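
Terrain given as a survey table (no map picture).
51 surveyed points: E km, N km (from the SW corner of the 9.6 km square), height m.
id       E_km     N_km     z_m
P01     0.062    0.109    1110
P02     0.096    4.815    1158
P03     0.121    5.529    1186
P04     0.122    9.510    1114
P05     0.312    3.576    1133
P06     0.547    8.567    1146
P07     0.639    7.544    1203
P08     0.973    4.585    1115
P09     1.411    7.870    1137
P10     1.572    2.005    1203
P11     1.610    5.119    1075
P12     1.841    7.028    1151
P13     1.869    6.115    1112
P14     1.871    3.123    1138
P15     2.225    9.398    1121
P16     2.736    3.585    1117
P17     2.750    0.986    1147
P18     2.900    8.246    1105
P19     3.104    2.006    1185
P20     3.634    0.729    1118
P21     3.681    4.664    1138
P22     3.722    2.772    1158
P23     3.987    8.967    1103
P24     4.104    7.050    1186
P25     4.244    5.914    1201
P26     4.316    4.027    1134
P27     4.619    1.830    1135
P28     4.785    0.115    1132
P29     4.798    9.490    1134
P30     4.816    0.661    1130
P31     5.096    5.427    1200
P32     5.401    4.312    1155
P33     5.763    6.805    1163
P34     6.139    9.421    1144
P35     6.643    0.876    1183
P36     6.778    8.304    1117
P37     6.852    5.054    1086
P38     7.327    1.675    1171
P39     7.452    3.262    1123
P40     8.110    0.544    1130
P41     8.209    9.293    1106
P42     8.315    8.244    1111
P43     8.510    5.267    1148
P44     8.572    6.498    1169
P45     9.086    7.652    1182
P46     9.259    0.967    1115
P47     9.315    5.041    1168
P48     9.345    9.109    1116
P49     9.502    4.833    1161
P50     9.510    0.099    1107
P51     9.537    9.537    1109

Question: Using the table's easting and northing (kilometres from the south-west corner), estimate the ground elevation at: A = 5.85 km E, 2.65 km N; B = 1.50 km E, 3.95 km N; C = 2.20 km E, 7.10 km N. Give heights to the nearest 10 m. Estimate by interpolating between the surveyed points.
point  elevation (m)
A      1140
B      1090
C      1140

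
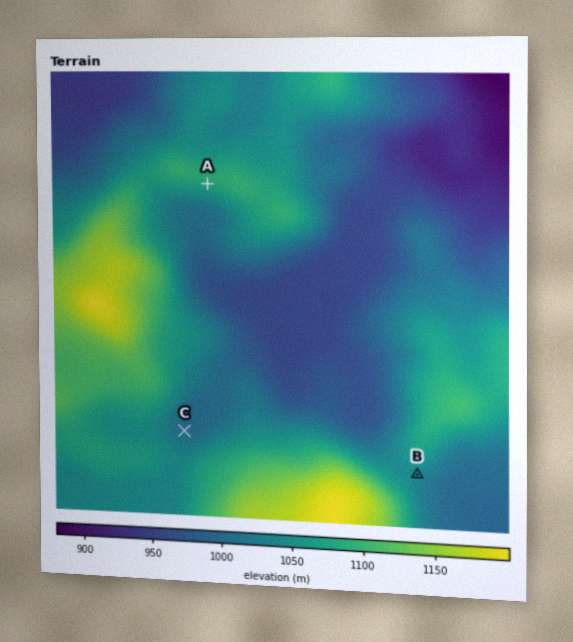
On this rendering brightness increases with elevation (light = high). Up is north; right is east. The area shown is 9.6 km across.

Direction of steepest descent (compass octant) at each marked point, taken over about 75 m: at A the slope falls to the S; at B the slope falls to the SE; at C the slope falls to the NE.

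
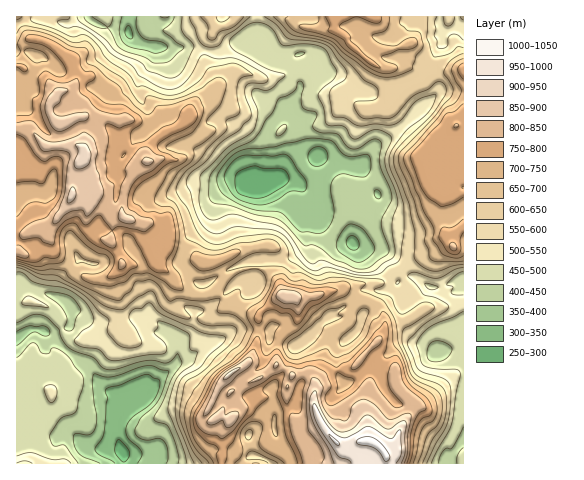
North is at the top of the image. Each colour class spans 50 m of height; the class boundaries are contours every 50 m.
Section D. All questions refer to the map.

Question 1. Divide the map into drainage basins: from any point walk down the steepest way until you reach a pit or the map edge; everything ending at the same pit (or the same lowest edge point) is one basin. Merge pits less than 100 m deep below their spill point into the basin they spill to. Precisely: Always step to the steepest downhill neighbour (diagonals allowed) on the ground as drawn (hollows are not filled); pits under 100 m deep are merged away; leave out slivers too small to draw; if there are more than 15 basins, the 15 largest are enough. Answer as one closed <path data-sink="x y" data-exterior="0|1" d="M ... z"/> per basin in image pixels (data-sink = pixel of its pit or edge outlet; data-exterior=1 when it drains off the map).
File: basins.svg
<path data-sink="260 187" data-exterior="0" d="M335 16l-125 0 6 12-9 15-2 16 11 19 2 12-10 12-16 9-6 11-21 11-10-11-21-2-16 1-9-2-2-2 2-5 3-24-20-11-11 1-5 3 1-8-5-13-5-5 6-22-7-17-49 0-1 235 6 3 11-1 13-16 2-7 9 26 18 17 10 4 9 3 11-2 10-4 8-10 15 2 15-5 4 6 9 3 8 11 16 14 14 1 12-6 12 15 30 11 1 18-8 24-5 6-14 8-11 10-14 31 8 7 5-6 8-19 4-5 31-14 14-11 10 5 5 5-5 13 0 15 9 20 8 7 18-5-13 6-4 6 1 15 7 12 72 0 0-11-7-8-11-6 1-13-3-24 3-11 0-12-11-15 22-24 7-15 20-5 16-12-12-18-19 10-10 8-10-7-11-3-18-10 23-5 14 0 13-11 8-3 16-11 16-3 15-8 17 1 0-178-34 7-10-7-13-4-25 2-14-8-15-12-11-14-8-3z"/><path data-sink="122 451" data-exterior="0" d="M48 230l-2 7-13 16-11 1-6-2 0 211 205 1 2-6-2-20 10-18-10-4-7 4-7-7 0-3 14-28 11-10 14-8 5-6 8-24-1-18-30-11-12-15-12 6-16-2-22-24-9-3-4-6-15 5-15-2-8 10-10 4-11 2-14-5-23-19z"/><path data-sink="438 353" data-exterior="0" d="M454 247l-7 0-15 8-16 3-16 11-8 3-13 11-14 0-23 5 18 10 11 3 10 7 10-8 19-10 12 18-16 12-20 5-7 15-22 24 11 15 0 12-3 11 3 24-1 13 14 9 5 7 0 9 78-1 0-214z"/><path data-sink="129 33" data-exterior="0" d="M209 16l-142 0 6 17-6 22 6 7 4 18 15-3 20 11-3 24-2 5 2 2 9 2 16-1 21 2 10 11 21-11 6-11 16-9 10-12-2-12-11-19 2-16 9-15z"/><path data-sink="253 456" data-exterior="0" d="M277 365l-14 11-31 14-4 5-9 21 12 4-10 18 1 26 90-1-6-11-1-15 4-6 13-6-18 5-8-7-9-20 0-15 5-13-5-5z"/><path data-sink="459 27" data-exterior="0" d="M463 16l-127 0-3 12 2 3 7 3 6 9 20 17 14 8 25-2 13 4 10 7 3 0 31-8z"/>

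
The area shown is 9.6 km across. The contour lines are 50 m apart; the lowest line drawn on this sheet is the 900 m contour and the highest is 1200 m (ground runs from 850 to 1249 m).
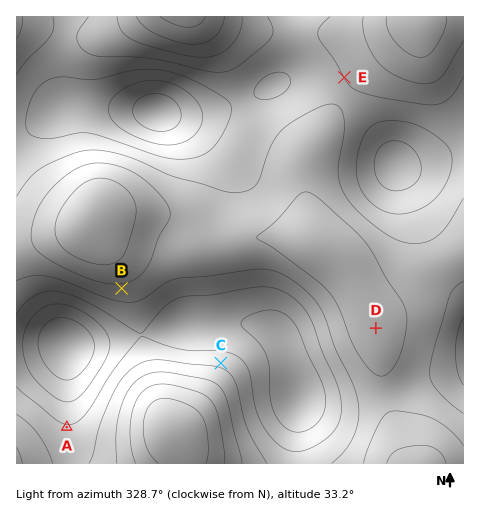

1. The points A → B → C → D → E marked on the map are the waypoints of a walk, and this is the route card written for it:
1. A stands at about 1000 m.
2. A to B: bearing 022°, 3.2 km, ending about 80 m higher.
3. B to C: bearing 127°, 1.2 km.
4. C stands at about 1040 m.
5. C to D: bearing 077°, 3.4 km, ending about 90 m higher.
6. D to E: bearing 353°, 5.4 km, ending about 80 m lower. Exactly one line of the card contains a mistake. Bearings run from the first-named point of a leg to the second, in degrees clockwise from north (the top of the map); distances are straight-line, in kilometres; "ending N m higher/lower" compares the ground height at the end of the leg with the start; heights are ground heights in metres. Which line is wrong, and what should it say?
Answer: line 3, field distance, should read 2.7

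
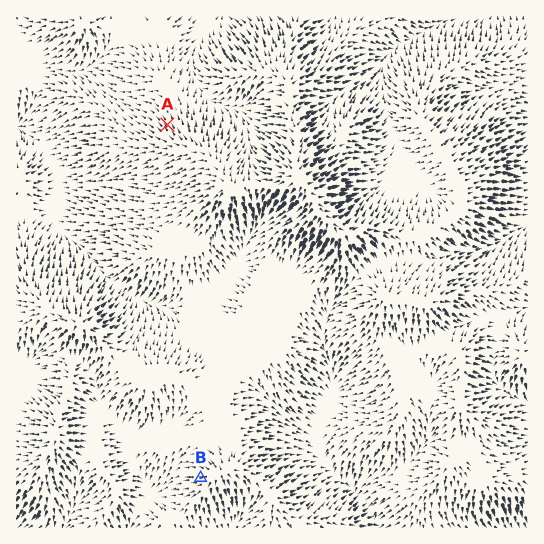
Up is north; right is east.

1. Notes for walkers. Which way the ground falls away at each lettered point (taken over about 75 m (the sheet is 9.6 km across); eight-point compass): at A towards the NW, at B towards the W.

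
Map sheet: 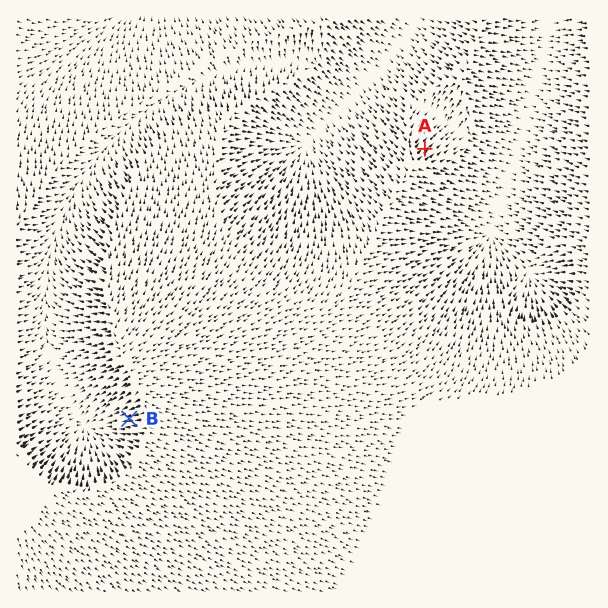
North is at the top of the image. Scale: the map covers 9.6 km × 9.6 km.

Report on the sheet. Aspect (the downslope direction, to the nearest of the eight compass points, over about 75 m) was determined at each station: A NE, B W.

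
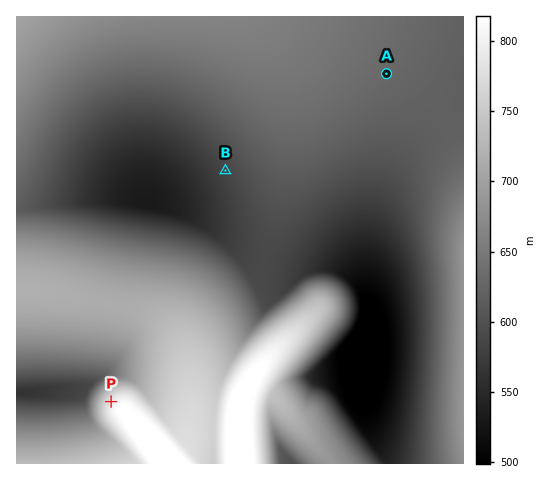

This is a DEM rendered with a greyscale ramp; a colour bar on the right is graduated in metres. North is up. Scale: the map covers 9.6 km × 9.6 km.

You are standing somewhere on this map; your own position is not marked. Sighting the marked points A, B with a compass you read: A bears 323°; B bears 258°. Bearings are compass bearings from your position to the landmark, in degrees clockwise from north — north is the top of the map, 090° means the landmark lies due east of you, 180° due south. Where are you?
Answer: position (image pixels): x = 427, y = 128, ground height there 618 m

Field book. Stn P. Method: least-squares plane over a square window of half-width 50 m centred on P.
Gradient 12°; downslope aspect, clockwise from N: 304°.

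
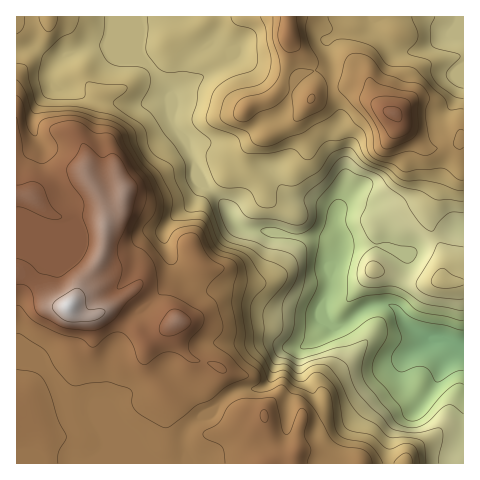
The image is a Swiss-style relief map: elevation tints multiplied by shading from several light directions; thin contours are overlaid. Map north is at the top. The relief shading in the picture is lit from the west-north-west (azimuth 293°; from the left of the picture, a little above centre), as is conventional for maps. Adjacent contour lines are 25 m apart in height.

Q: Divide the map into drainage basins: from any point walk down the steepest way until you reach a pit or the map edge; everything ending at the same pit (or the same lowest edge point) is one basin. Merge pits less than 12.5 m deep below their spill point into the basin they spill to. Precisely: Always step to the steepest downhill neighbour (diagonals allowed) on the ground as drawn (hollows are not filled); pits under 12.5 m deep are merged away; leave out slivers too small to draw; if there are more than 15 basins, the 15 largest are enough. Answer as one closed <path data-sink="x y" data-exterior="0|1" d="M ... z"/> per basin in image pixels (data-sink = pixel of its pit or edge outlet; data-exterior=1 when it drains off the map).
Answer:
<path data-sink="463 346" data-exterior="1" d="M287 16l-271 1 1 447 447-1 0-180-20-1-2-2 3-15-1-9-15-35 1-14 6-12 8-28-1-15-3-4-15 0-25-25-7-10-10-5-8-7-10-14-15-2-28 3-9 7 3-12-1-13-4-8-21-22-2-5z"/><path data-sink="463 17" data-exterior="1" d="M463 16l-175 0 0 19 26 32 2 10-2 17 5-4 11-3 20-2 15 2 10 14 8 7 10 5 7 10 25 25 8 1 25-6 6-5z"/><path data-sink="463 227" data-exterior="1" d="M463 138l-5 5-18 4 4 10 0 10-15 44 2 18 13 27 1 9-3 9 2 8 20-1z"/>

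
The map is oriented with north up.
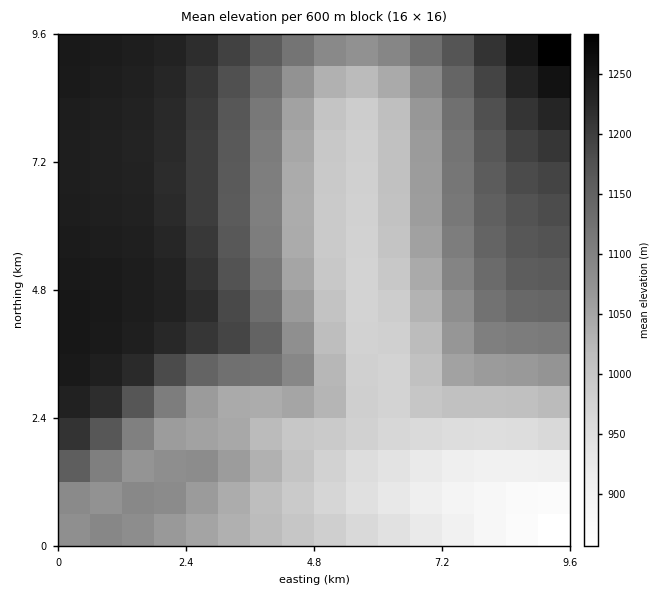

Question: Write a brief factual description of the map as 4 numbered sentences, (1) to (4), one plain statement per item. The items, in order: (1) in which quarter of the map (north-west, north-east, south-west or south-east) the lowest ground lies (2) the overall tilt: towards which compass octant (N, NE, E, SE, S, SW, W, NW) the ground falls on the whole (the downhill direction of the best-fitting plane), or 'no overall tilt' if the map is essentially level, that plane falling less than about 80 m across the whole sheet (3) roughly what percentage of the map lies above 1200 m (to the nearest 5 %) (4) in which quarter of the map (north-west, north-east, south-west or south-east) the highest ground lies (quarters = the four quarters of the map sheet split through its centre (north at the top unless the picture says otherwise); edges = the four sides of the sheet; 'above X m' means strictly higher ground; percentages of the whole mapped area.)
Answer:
(1) The lowest ground is in the south-east quarter.
(2) Overall the map slopes down towards the south-east.
(3) About 25 % of the map lies above 1200 m.
(4) Look to the north-east quarter for the highest ground.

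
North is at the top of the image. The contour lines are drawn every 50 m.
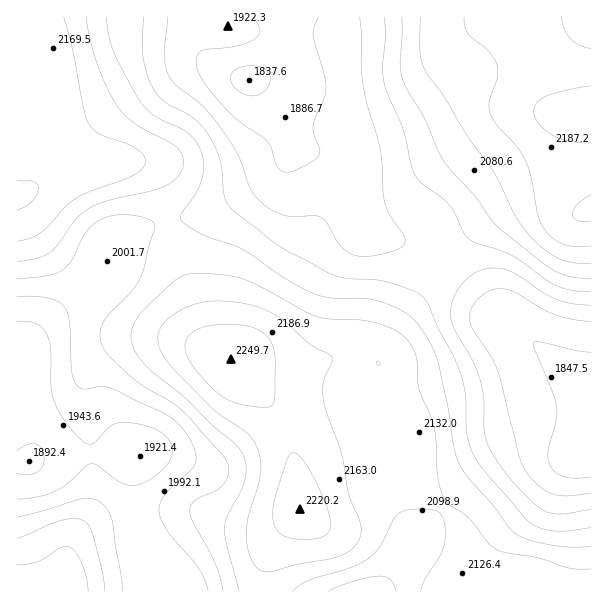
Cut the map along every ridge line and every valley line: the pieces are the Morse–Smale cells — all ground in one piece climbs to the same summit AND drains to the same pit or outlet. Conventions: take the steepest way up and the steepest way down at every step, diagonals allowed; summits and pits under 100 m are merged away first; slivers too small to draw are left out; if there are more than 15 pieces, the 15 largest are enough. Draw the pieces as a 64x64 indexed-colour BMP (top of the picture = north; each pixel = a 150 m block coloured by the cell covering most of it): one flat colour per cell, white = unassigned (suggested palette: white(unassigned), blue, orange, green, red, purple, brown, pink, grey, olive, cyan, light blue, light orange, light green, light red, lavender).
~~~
<image width="64" height="64" href="data:image/bmp;base64,Qk12CAAAAAAAAHYAAAAoAAAAQAAAAEAAAAABAAQAAAAAAAAIAAATCwAAEwsAABAAAAAAAAAA////ALR3HwAOf/8ALKAsACgn1gC9Z5QAS1aMAMJ34wB/f38AIr28AM++FwDox64AeLv/AIrfmACWmP8A1bDFAGZmZmZmZmZmYiIiIiIhERERERERERERERERERERERERZmZmZmZmZmYiIiIiIiERERERERERERERERERERERERFmZmZmZmZmZiIiIiIiIhEREREREREREREREREREREREWZmZmZmZmZiIiIiIiIiERERERERERERERERERERERERZmZmZmZmZiIiIiIiIiIRERERERERERERERERERERERFmZmZmZmZmIiIiIiIiIiEREREREREREREREREREREREWZmZmZmZmYiIiIiIiIiIRERERERERERERERERERERERZmZmZmZmYiIiIiIiIiIiERERERERERERERERERERERFmZmZmZmZiIiIiIiIiIiIhEREREREREREREREREREREWZmZmZmZmIiIiIiIiIiIiERERERERERERERERERERERZmZmZmZmYiIiIiIiIiIiIRERERERERERERERERERERFmZmZmZmZiIiIiIiIiIiIhEREREREREREREREREREREWZmZmZmZmIiIiIiIiIiIiERERERERERERERERERERERZmZmZmZmYiIiIiIiIiIiIREREREREREREREREREREREmZmZmZmZiIiIiIiIiIiIhERERERERERERERERERERESIiIiIiIiIiIiIiIiIiIiERERERERERERERERERERERIiIiIiIiIiIiIiIiIiIiEREREREREREREREREREREREiIiIiIiIiIiIiIiIiIiIRERERERERERERERERERERESIiIiIiIiIiIiIiIiIiIhERERERERERERERERERERERIiIiIiIiIiIiIiIiIiIhEREREREREREREREREREREREiIiIiIiIiIiIiIiIiIhERERERERERERERERERERERESIiIiIiIiIiIiIiIiIiERERERERERERERERERERERERIiIiIiIiIiIiIiIiIiEREREREREREREREREREREREREiIiIiIiIiIiIiIiIiERERERERERERERERERERERERFyIiIiIiIiIiIiIiIiERERERERERERERERERERERERF3IiIiIiIiIiIiIiIiFEREREERERERERERERERERERd3eCIiIiIiIiIiIiIiREREREREREREERERERERERERd3d4giIiIiIiIiIiIiREREREREREREQRERERERERERd3d3iCIiIiIiIiIiIiREREREREREREREERERERERERd3d3eIgiIiIiIiIiIiJERERERERERERERBEREREREXd3d3d4iIIiIiIiIiIiJEREREREREREREREEREREREXd3d3d3iIiCIiIiIiIiIkRERERERERERERERBEREREXd3d3d3eIiIgiIiIiIiIiREREREREREREREREQREREXd3d3d3d4iIiIgiIiIiIiREREREREREREREREREEREXd3d3d3d3iIiIiIIiIiIiJEREREREREREREREREQRF3d3d3d3d3eIiIiIiCIiIiIkREREREREREREREREREF3d3d3d3d3d4iIiIiIIiIiIkREREREREREREREREREQ3d3d3d3d3d3iIiIiIgiIiIiREREREREREREREREREMzN3d3d3d3d3eIiIiIiIIiIiJEREREREREREREREREMzM3d3d3d3d3d4iIiIiIiCIiJEREREREREREREREMzMzMzN3d3d3d3d3iIiIiIiIiCIkREREREREREREREMzMzMzMzd3d3d3d3eIiIiIiIiIiIVEREREREREREREMzMzMzMzMzd3d3d3d4iIiIiIiIiIVVVVREREREREREQzMzMzMzMzM3d3d3cziIiIiIiIiIhVVVVVRERERERERDMzMzMzMzMzMzd3MzOoiIiIiIiIiFVVVVVVRERERERDMzMzMzMzMzMzMzMzM6qoiIiIiIiIVVVVVVVUREREREMzMzMzMzMzMzMzMzMzqqpYiIiIiIVVVVVVVVVUREREMzMzMzMzMzMzMzMzMzOqqlVVVYiIVVVVVVVVVVVEREQzMzMzMzMzMzMzMzMzM6qqVVVVVVVVVVVVVVVVVUREMzMzMzMzMzMzMzMzMzMzqqpVVVVVVVVVVVVVVVVVUzMzMzMzMzMzMzMzMzMzMzOqqlVVVVVVVVVVVVVVVVUzMzMzMzMzMzMzMzMzMzMzM6qqVVVVVVVVVVVVVVVVVTMzMzMzMzMzMzMzMzMzMzMzqqpVVVVVVVVVVVVVVVVTMzMzMzMzMzMzMzMzMzMzMzOqqlVVVVVVVVVVVVVVVVMzMzMzMzMzMzMzMzMzMzOZmaqlVVVVVVVVVVVVVVVVMzMzMzMzMzMzMzMzMzMzOZmZqqVVVVVVVVVVVVVVVVUzMzMzMzMzMzMzMzMzMzOZmZmqpVVVVVVVVVVVVVVVUzMzMzMzMzMzMzMzMzMzM5mZmaqlVVVVVVVVVVVVVbuzMzMzMzMzMzMzMzMzMzMzmZmZqqVVVVVVVVVVVVW7u7uzMzMzMzMzMzMzMzMzMzmZmZmqqlVVVVVVVVVVW7u7u7MzMzMzMzMzMzMzMzMzOZmZmaqqVVVVVVVVVVVbu7u7uzMzMzMzMzMzMzMzMzM5mZmZqqpVVVVVVVVVVbu7u7u7MzMzMzMzMzMzMzMzM5mZmZmqpVVVVVVVVVVVu7u7u7szMzMzMzMzMzMzMzMzmZmZmaqlVVVVVVVVVVW7u7u7uzMzMzMzMzMzMzMzMzmZmZmZ"/>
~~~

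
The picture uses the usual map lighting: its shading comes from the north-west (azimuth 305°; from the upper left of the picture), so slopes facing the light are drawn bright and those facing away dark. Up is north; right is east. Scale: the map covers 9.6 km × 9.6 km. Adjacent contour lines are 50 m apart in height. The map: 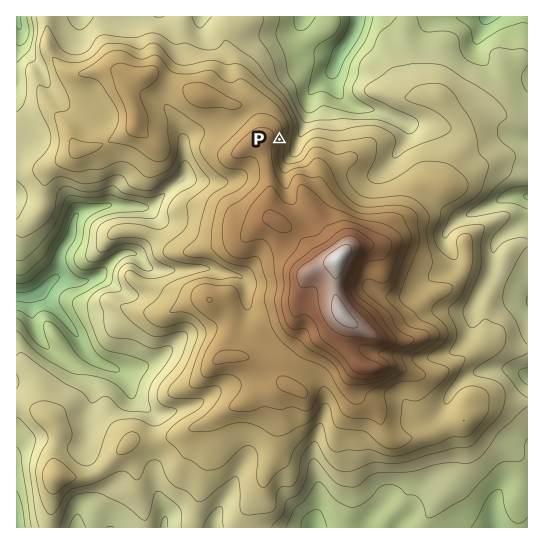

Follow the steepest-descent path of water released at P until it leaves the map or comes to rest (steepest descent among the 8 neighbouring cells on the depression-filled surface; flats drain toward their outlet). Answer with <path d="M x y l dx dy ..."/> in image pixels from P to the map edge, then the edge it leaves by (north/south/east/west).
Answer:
<path d="M279 139l19 0 3-2 0-3 2-4 2-8 1-1 0-7 1-1 0-14 2-1 0-3 2-4 23-22 1-6 6-10 6-7 3-8 5-8 0-3 2-1 0-9"/>
exit: north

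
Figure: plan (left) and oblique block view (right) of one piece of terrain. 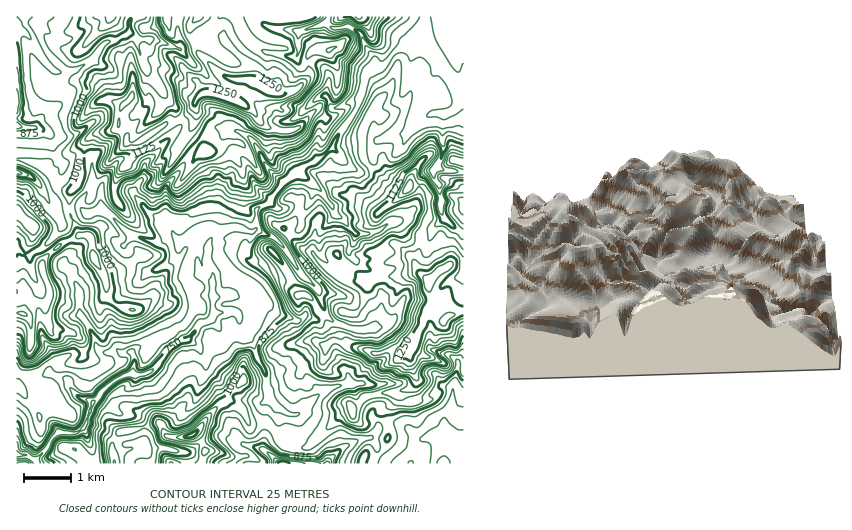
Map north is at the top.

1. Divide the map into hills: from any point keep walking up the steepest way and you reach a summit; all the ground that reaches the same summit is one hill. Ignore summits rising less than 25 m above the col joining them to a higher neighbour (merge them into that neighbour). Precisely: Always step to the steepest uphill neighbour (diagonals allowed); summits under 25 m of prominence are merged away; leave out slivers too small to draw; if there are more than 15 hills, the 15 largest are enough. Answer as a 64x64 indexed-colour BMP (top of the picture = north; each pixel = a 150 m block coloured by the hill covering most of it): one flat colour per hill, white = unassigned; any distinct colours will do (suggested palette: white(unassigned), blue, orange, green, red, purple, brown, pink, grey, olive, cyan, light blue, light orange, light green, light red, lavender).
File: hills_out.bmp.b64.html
<image width="64" height="64" href="data:image/bmp;base64,Qk12CAAAAAAAAHYAAAAoAAAAQAAAAEAAAAABAAQAAAAAAAAIAAATCwAAEwsAABAAAAAAAAAA////ALR3HwAOf/8ALKAsACgn1gC9Z5QAS1aMAMJ34wB/f38AIr28AM++FwDox64AeLv/AIrfmACWmP8A1bDFAAABEREREAAAERAAAEREREREREiIiIiAAAAAARERERER7u4REREQAAAAAAAAREREREREiIiIiIgAAAARERERERHu7hERERAAAABEREREREREREiIiIiIiIAAABEREREREe7u4RERAABERERERERERERERIiIiIiIiIABERERERER7u7uEREABEREREREREREREREiIiIiIiIiIERERERERHu7uEREQRERERERERERERERERIiIiIiIiIiBEREREREe7u4RERREREREREREREREREREiIiIiIiIiBERERERER7u7hEREURERERERERERERERERBEYiIiIiIERERERERHu7hERERRERERERERERERERERBERGIiIiIEREREREREe7uERETM0RERERERERERESqqhERERiIiIERERERERER7uERETMzREREREREREREqqqqEREREYiIERERERERERHu4RERMzMzREREREREREqqqqoREREREREREREREREREe4xETMzMzM0RERERERESqqqqhERERERERERERERERERMzMzMzMzMzMzM0REREqqqqqhEREREREREREREREREREzMzMzMzMzMzMzNERESqqqqqERERERERERERERERERETMzMzMzMzMzMzM0RERKqqqqERERERERERERERERERERMzMzMzMzdzMzMzNERKqqqqoREREREREREREREREREREzMzMzMzd3MzMzMzNKqqqqqhERERERERERERERERERETMzMzMzN3czMzMzMzqqqqqhERERERERERERERERERERMzMzMzN3dzMzMzMzM6qqqhEREREREREREREREREREREzMzMzM3dzMzMzMzMzOqqqERERERERERERERERERERETMzMzM3d3MzMzMzMzMzqqERERERERERERERERERERERMzMzMzd3dzMzMzMzMzMREREREREREREREREREREREREzMzMzN3d3MzMzMzMzMxERERERERERERERERERERERETMzMzM3d3dzMzMzMzMzERERERERERERERERERERERERMzMzMzd3d3dzMzMzMzMREREREREREREREREREREREREzMzMzd3d3d3czMzMzMxERERERERERERERERERERERETMzMzN3d3d3d3MzMzMzERERERERERERERERERERERERMzMzN3d3d3d3IiIzMzMREREREREREREREREREREREREzMzM3d3d3d3IiIiMzMREREREREREREREREREREREREczDMzN3d3d3IiIiIzMxERERERERERERERERERERERERzMwzM3d3d3ciIiIjMyIRERERERERERERERERERERERHMzMM3d3d3dyIiIiIiIhEREREREREREREREREREREREczMzDd3d3d3IiIiIiIiIhESEREREREREWZmEREREREQzMzMx3d3dyIiIiIiIiIiIiIREREREREWZmZmEREREQDMzMwzN3dyIiIiUiIiIiIiIhEREREREWZmZmZmEREQAMzMwiMyIiIiIlVSIiIiIiIiIREREREWZmZmZmZhERAAzMzCIiIiIiIiVVIiIiIiIiIiERERERZmZmZmZmEREADMzCIiIiIiIiVVUiIiIiIiIiIhERERZmZmZmZmZhEQAMzMIiIiIiIiJVVSIiIiIiIiIiIRERZmZmZmZmZmEQAAzMIiIiIiIiIiVVUiIiIiIiIiIhERZmZmZmZmZmYRAADCIiIiIiIiIiJVVVIiIiIiIiIlVRZmZmZmZmZmZmEAACIiIiIiIiIiIlVVVSIiIiIiIlVVJmZmZhFmZmZmZgAAIiIiIiIiIiIiJVVVIiIiIiIlVVIiJmZhERZmZmZmYAAiIiIiIiIiIiIiVVVSIiIiIiVVUiIiZhERFmZmZmZgACIiIiIiIiIiIiIlVVUiIiIiVVUiIiIhEREWZmZmZmAAIiIiIiIiIiIiIiJVVVIiIiVVVSIiIiIREREWZmZmYAAiIiIiIiIiIiIiIiVVVSIiVVVVIiIiIhERERERZmZgACIiIiIiIiIiIiIiJVVVVVVVVVUiIiIiIREREREWZmAAIiIiIiIiIiIiIiIlVVVVVVVVUiIiIiIiERERERFmYAAiIiIiIiIiIiIiIiVVVVVVVVUiIiIiIiIRERERERERACIiIiIiIiIiIiIiVVVVVVVVIiIiIiIrsiEREREREREQIiIiIiIiIiIiIiVVVVVVVVIiIiIiIru7sREREREREREiIiIiIiIiIiIiJVVVVVVSIiIiIiIiu7uxERERERERESIiIiIiIiIiIiJVVVVVUiIiIiIiIiIru7sRERERERERIiIiIiIiIiIiJVVVVVIiIiIiIiIiIiu7uxEREREREf8iIimZkiIiIiIlVVVVIiIiIiIiIiIiu7u7sREREREf/yIimZmZkiIiIlVVVVIiIiIiIiIiu7u7u7u90REREf//IimZmZmSIiIiVVVVIiIiIiIiIiK7u7u7u73dEREf//8iKZmZmZkiIiIlVVAiIiIiIiIiIru7u7u73d3R/////yKZmZmZmZkiIiUAAAAiIiIiIiIiu7u7u7vd3d3/////KZmZmZmZmZkAAAAAAAIiIiIiIiIru7u7vd3d3d////+ZmZmZmZmZmQAAAAAAACIiIiIiIiIrvd3d3d3d3f///5mZmZmZmZmZAAAAAAAAAiIiIiIiIiIt3d3d3d3d////"/>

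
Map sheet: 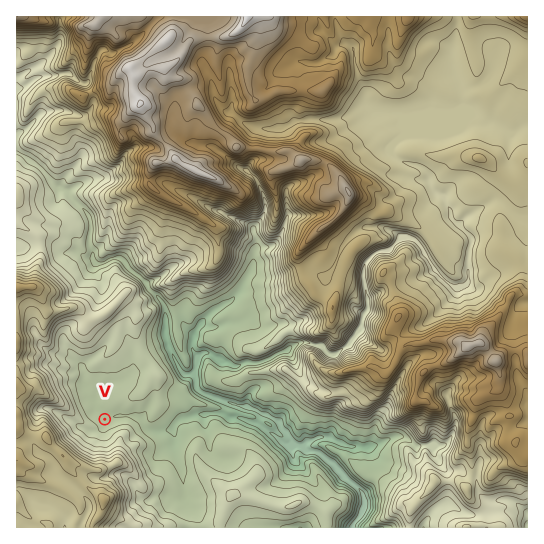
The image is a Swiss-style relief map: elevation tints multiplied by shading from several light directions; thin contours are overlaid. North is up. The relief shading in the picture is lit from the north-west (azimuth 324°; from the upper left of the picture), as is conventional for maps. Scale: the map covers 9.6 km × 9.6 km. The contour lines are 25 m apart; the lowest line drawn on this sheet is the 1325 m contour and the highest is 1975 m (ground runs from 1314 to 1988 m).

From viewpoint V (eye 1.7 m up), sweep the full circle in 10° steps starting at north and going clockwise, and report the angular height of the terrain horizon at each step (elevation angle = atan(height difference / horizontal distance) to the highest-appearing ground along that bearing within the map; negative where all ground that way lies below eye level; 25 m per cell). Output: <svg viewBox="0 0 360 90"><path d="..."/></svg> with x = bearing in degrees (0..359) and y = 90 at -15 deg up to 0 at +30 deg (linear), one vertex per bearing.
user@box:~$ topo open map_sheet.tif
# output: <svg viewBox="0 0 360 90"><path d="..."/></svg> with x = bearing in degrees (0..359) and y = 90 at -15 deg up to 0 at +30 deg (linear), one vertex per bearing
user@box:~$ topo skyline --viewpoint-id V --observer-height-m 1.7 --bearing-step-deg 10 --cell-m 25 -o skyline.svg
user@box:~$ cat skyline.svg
<svg viewBox="0 0 360 90"><path d="M0 52l10-3 10-1 10 2 10 2 10 0 10 1 10 0 10-1 10 2 10 3 10-5 10-5 10-3 10-1 10-1 10-6 10 0 10-1 10-2 10-1 10-1 10 0 10 0 10 1 10 0 10 2 10 6 10 2 10-1 10 2 10 2 10 4 10-1 10 2 10 2"/></svg>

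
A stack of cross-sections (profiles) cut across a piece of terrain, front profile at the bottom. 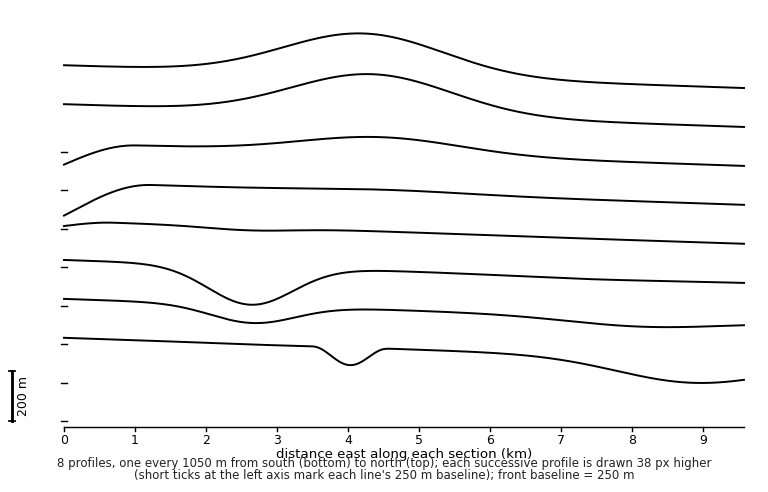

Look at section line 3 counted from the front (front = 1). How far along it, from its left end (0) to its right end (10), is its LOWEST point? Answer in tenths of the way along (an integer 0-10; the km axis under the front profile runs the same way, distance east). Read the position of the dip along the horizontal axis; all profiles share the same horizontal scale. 3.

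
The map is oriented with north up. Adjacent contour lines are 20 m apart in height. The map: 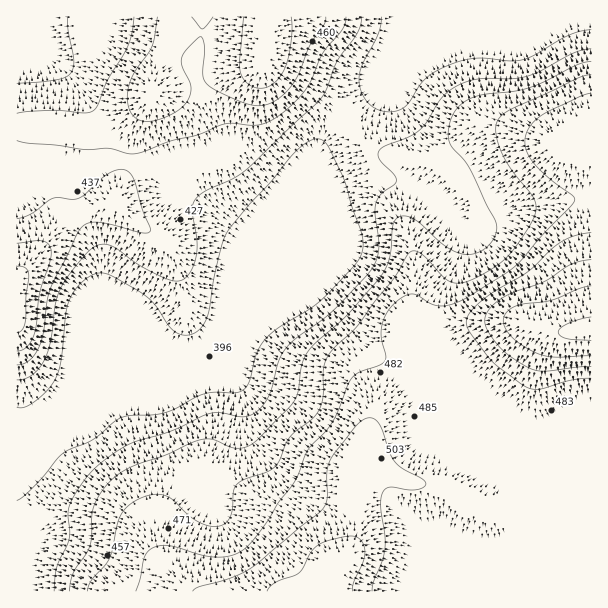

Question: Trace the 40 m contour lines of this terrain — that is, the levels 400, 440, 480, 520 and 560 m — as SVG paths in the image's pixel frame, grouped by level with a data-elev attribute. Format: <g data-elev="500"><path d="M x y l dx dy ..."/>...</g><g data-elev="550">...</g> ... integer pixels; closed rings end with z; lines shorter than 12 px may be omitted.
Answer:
<g data-elev="400"><path d="M17 407l7 0 9-4 12-11 9-11 7-19 5-47 3-15 10-15 14-10 8-2 7 1 35 20 11 9 15 23 8 7 11 2 10-4 6-7 4-9 10-54 5-21 5-10 71-81 9-7 7-3 6 1 5 3 18 36 18 55 0 17-2 7-6 8-36 37-39 24-14 12-8 12-8 30-6 9-7 3-20-1-10 1-41 20-12 2-24 1-9 2-27 21-30 14-29 33-10 10-7 5"/><path d="M591 30l-10 1-12 4-33 19-14 6-12 1-34-3-14 3-13 4-14 7-10 7-20 28-9 4-9 1-10-3-9-7-6-9-3-12 3-15 17-34 2-15"/></g><g data-elev="440"><path d="M17 365l6-1 6-3 9-13 5-15 4-31 4-14 26-54 5-7 7-4 7-1 15 2 32 9 6 0 2-3-9-21-8-30-5-7-7-3-8 2-7 4-27 23-8 1-13-1-6 0-21 15-15 6"/><path d="M17 141l10 2 29 2 27 4 27-1 16 5 8 1 10-3 27-10 27-6 26-11 9-1 21 2 12-2 19-12 20-20 6-11 12-27 20-24 3-12"/><path d="M591 61l-15 4-45 22-16 4-36 5-12 4-9 7-5 7-3 8-2 9 1 9 3 7 12 13 6 8 25 53 1 10-5 12-7 6-7 4-7 1-9 0-17-9-30-26-9-3-8 2-4 7-3 29-5 16-8 11-29 33-32 28-8 9-6 14-5 30-7 12-32 32-10 7-14 2-21-8-12 0-36 15-33 11-18 11-11 12-8 15-3 11-2 30-4 9-13 19-4 18"/><path d="M134 17l-2 16-4 13-20 34-10 24-4 6-8 3-33-3-36 3"/></g><g data-elev="480"><path d="M17 332l5-2 3-7 1-26 3-21-3-8-9-2"/><path d="M591 93l-11 3-38 19-11 10-6 12 0 10 6 12 15 17 28 21 0 4-3 5-28 28-27 32-51 33-15 6-12 1-8-3-13-8-6-1-7 2-8 6-9 10-5 14-1 11 5 17-1 6-5 5-21 7-8 7-19 44-23 26-15 33-15 19-12 21-16 21-14 10-16 4-18-2-33-9-9 0-8 2-4 3-4 6-5 22-4 12"/><path d="M244 17l-4 43 0 12 3 7 6 5 5 3 7 1 8-2 6-3 6-7 4-8 6-26 0-25"/></g><g data-elev="520"><path d="M352 591l2-9 9-19 2-11-1-6-3-6-4-3-6-1-21 4-12 5-7 7-8 16-4 5-23 9-6 5-3 4"/><path d="M591 260l-19 4-29 18-39 15-15 12-3 6-1 6 3 11 13 16 11 9 18 11 15 3 46-4"/></g><g data-elev="560"><path d="M591 317l-21 6-9 4-3 5 3 4 5 2 25 3"/></g>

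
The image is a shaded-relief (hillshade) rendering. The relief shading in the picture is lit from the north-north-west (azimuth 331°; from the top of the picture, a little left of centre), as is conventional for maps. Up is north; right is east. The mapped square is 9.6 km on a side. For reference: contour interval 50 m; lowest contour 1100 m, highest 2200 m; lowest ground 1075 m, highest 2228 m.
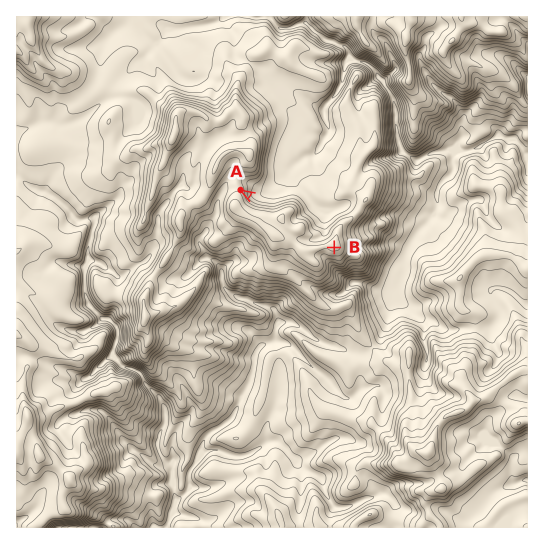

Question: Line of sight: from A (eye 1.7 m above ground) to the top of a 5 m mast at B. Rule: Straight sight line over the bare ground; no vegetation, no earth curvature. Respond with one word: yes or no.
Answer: no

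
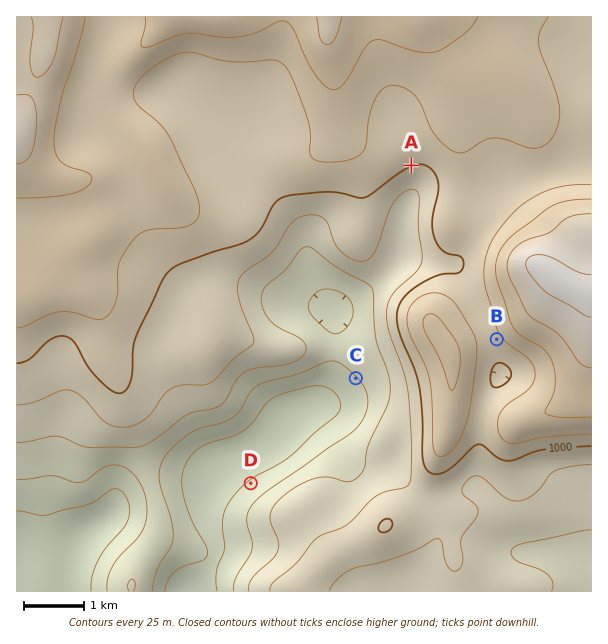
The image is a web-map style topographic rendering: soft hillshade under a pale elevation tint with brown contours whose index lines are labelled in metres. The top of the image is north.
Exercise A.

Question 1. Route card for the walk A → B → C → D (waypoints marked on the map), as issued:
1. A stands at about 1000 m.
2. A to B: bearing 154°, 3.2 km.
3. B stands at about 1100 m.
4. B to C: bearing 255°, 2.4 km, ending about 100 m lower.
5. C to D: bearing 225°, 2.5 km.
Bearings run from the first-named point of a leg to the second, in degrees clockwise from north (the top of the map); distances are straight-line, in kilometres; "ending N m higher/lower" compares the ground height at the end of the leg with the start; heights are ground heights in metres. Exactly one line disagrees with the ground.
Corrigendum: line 3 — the height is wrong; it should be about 1020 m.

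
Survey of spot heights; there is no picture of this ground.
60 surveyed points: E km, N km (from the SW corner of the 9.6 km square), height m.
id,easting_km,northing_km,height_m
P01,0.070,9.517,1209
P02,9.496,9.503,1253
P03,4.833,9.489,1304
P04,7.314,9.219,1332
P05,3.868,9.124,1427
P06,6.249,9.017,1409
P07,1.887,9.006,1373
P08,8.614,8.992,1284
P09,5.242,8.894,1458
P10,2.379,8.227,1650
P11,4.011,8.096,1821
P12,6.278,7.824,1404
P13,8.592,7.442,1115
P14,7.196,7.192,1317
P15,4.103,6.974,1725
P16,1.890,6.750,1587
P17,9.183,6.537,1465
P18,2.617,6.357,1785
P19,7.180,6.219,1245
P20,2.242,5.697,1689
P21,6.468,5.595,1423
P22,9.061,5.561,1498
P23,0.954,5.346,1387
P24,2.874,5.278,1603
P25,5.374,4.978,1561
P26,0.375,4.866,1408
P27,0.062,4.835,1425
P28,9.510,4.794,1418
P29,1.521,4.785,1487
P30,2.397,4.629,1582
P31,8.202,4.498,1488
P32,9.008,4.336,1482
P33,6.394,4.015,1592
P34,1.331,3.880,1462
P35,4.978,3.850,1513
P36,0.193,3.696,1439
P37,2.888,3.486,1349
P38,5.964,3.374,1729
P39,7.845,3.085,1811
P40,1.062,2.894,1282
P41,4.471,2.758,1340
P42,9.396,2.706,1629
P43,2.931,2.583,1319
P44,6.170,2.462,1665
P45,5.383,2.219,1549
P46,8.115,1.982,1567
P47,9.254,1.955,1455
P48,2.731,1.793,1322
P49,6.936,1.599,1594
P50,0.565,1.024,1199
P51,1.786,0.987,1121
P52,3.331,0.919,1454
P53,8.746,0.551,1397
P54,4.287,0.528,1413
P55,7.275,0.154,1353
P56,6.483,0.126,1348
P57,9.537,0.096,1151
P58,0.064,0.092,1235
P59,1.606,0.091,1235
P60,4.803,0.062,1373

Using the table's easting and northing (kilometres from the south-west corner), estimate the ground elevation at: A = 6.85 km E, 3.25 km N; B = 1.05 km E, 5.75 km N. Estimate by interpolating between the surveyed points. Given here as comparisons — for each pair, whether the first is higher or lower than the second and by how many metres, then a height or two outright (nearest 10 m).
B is lower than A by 310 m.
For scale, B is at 1450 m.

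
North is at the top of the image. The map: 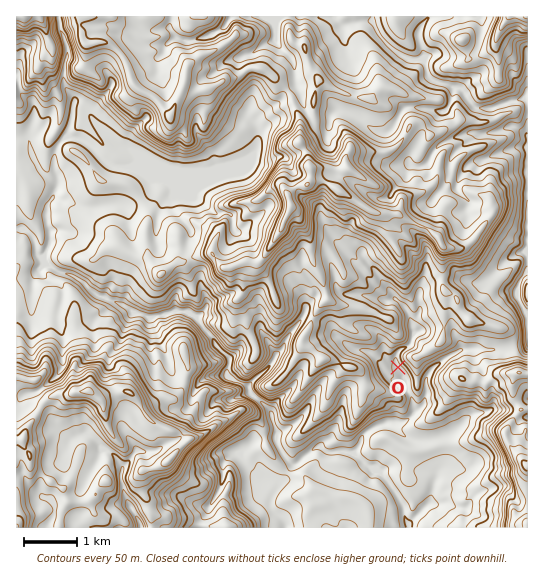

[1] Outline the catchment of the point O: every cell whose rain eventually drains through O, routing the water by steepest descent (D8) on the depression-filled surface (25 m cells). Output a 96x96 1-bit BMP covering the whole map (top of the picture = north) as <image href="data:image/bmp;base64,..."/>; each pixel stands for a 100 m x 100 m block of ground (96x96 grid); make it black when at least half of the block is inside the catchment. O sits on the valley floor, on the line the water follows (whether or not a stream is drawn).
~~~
<image width="96" height="96" href="data:image/bmp;base64,Qk2+BAAAAAAAAD4AAAAoAAAAYAAAAGAAAAABAAEAAAAAAIAEAAATCwAAEwsAAAIAAAAAAAAA////AAAAAAAAAAAAAAAAAAAAAAAAAAAAAAAAAAAAAAAAAAAAAAAAAAAAAAAAAAAAAAAAAAAAAAAAAAAAAAAAAAAAAAAAAAAAAAAAAAAAAAAAAAAAAAAAAAAAAAAAAAAAAAAAAAAAAAAAAAAAAAAAAAAAAAAAAAAAAAAAAAAAAAAAAAAAAAAAAAAAAAAAAAAAAAAAAAAAAAAAAAAAAAAAAAAAAAAAAAAAAAAAAAAAAAAAAAAAAAAAAAAAAAAAAAAAAAAAAAAAAAAAAAAAAAAAAAAAAAAAAAAAAAAAAAAAAAAAAAAAAAAAAAAAAAAAAAAAAAAAAAAAAAAAAAAAAAAAAAAAAAAAAAAAAAAAAAAAAAAAAAAAAAAAAAAAAAAAAAAAAAAAAAAAAAAAAAAAAAAAAAAAAAAAAAAAAAAAAAAAAAAAAAAAAAAAAAAAAAAAAAAAAAAAAAAAAAAAAAAAAAAAAAAAAAAAAAAAAAAAAAAAAAAAAAAAAAAAAAcAAAAAAAAAAAAAAA+AAAAAAAAAAAAAAA/wAAAAAAAAAAAAAB/8AAAAAAAAAAAAAB/+AAAAAAAAAAAAAD//AAAAAAAAAAAAAP//AAAAAAAAAAAAA///AAAAAAAAAAAAA///AAAAAAAAAAAAB///AAAAAAAAAAAAB///AAAAAAAAAAAAB///gAAAAAAAAAAAH///gAAAAAAAAAAAP///gAAAAAAAAAAAP///AAAAAAAAAAAAP///AAAAAAAAAAAAf///AAAAAAAAAAAAf///AAAAAAAAAAAA////AAAAAAAAAAAA////AAAAAAAAAAAA////AAAAAAAAAAAB////AAAAAAAAAAAB////AAAAAAAAAAAB////AAAAAAAAAAAB///+AAAAAAAAAAAD///8AAAAAAAAAAAD///wAAAAAAAAAAAH///AAAAAAAAAAAAH//8AAAAAAAAAAAAP/+AAAAAAAAAAAAAf/4AAAAAAAAAAAAAf/wAAAAAAAAAAAAAf/AAAAAAAAAAAAAAP8AAAAAAAAAAAAAAB4AAAAAAAAAAAAAAAAAAAAAAAAAAAAAAAAAAAAAAAAAAAAAAAAAAAAAAAAAAAAAAAAAAAAAAAAAAAAAAAAAAAAAAAAAAAAAAAAAAAAAAAAAAAAAAAAAAAAAAAAAAAAAAAAAAAAAAAAAAAAAAAAAAAAAAAAAAAAAAAAAAAAAAAAAAAAAAAAAAAAAAAAAAAAAAAAAAAAAAAAAAAAAAAAAAAAAAAAAAAAAAAAAAAAAAAAAAAAAAAAAAAAAAAAAAAAAAAAAAAAAAAAAAAAAAAAAAAAAAAAAAAAAAAAAAAAAAAAAAAAAAAAAAAAAAAAAAAAAAAAAAAAAAAAAAAAAAAAAAAAAAAAAAAAAAAAAAAAAAAAAAAAAAAAAAAAAAAAAAAAAAAAAAAAAAAAAAAAAAAAAAAAAAAAAAAAAAAAAAAAAAAAAAAAAAAAAAAAAAAAAAAAAAAAAAAAAAAAAAAAAAAAAAAAAAAAAAAAAAAAAAAAAAAAAAAAAAAAAAAAAA="/>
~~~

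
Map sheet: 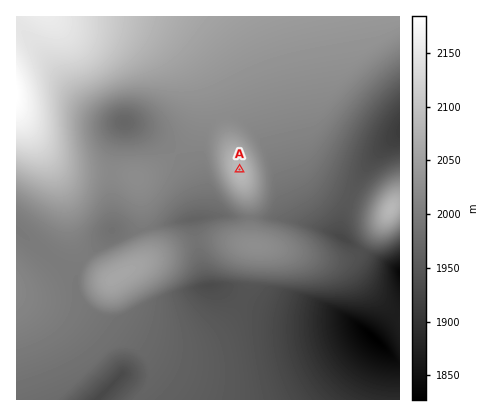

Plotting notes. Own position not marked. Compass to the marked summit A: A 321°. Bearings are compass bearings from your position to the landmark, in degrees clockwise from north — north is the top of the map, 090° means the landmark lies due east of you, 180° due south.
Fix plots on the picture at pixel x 343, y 297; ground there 1899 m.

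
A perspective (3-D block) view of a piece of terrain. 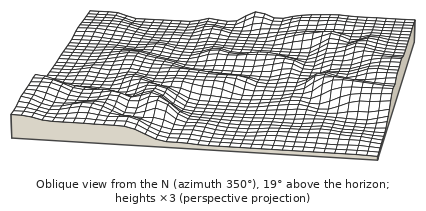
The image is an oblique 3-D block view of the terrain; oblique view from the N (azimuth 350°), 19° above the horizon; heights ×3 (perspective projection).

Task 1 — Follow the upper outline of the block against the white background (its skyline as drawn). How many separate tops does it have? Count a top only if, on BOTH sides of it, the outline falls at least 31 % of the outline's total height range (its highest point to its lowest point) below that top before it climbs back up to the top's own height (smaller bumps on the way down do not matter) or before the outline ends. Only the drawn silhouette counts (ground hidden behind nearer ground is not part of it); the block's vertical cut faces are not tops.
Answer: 0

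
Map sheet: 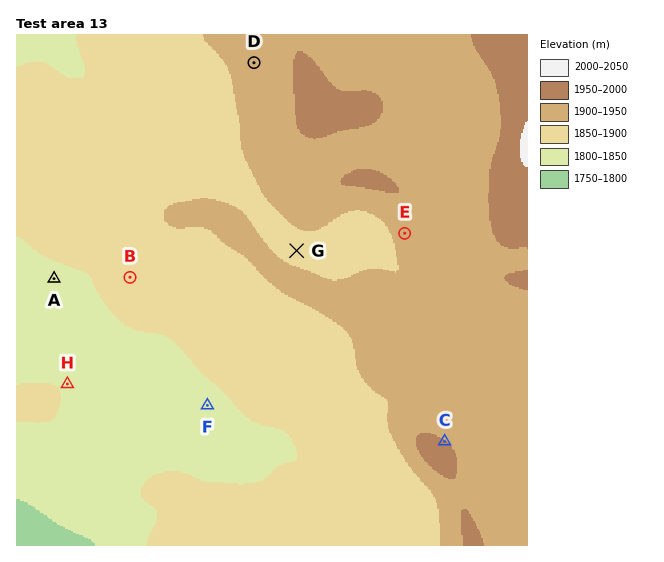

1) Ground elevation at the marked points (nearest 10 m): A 1830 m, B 1860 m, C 1950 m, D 1920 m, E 1920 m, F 1830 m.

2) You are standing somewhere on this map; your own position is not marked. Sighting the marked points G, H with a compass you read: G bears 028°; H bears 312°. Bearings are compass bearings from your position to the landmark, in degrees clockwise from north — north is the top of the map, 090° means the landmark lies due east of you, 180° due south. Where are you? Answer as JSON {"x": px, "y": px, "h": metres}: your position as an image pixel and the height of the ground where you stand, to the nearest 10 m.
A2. {"x": 174, "y": 480, "h": 1860}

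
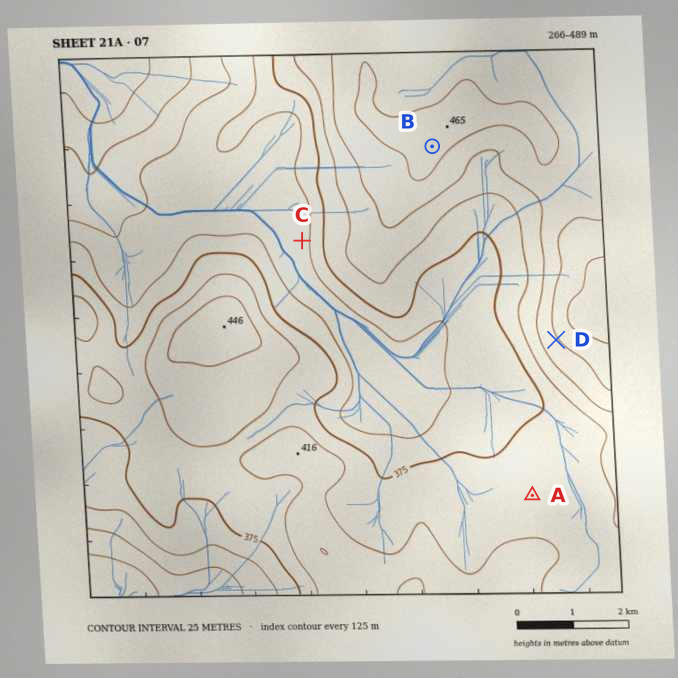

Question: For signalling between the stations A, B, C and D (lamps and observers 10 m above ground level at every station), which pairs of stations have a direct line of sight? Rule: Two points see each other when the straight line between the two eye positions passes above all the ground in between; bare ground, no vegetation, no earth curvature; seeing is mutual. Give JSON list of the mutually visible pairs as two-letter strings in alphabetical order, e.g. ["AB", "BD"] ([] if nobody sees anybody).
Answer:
["AB", "AD", "BD"]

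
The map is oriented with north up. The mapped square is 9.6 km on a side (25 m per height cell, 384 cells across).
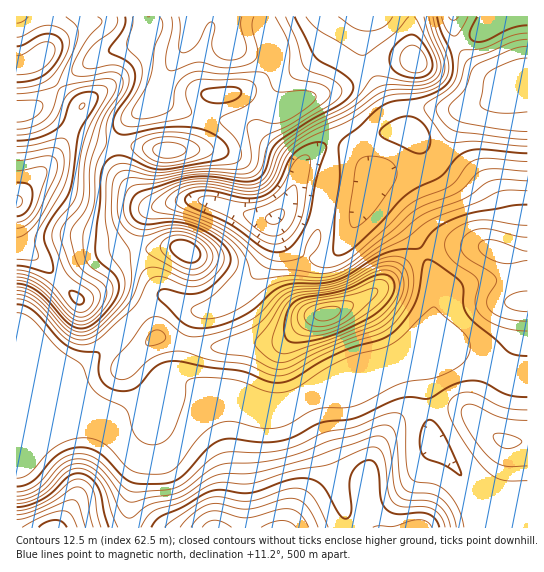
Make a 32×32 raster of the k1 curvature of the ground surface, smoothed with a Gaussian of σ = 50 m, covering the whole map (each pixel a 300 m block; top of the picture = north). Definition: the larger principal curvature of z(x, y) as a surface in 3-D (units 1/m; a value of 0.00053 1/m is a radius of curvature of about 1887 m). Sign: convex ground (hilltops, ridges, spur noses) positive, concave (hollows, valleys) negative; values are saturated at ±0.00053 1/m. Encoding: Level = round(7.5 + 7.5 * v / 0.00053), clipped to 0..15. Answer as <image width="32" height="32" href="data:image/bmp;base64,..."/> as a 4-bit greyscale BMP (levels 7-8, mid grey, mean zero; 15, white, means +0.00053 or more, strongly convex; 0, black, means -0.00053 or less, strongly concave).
<image width="32" height="32" href="data:image/bmp;base64,Qk12AgAAAAAAAHYAAAAoAAAAIAAAACAAAAABAAQAAAAAAAACAAATCwAAEwsAABAAAAAAAAAAAAAAABEREQAiIiIAMzMzAERERABVVVUAZmZmAHd3dwCIiIgAmZmZAKqqqgC7u7sAzMzMAN3d3QDu7u4A////AO3KiIiqqqqqqoh3mry5h4d53amJqZqoiJqYeLmKqIiHRq3KmIZpqHeKmIm4aJiIh2edyXZ2eKh4iZmZyHeIiJh4m6mHh3iYiHiJmcl3eImZiIiYiJiImHd3iIi6h3iaqoiIh3iYiIh3d4h3m5eIu5mIh4h4mYiIh3iId4qpmrh3iIiJmYiHd3iIh3d4mJmYd4d3irl3iHd5qXd3eId4iIeHiImsh4mpmrp3d4iHd4iIeIu5i8vN3cu8uHeIh3d4iHee6Xi6iImqve25qYd3iIhWn/uZmXd3eK7//amIiZqqR//uyXiZh3i+3v/8qHeJqp78irl3q5iZqnV+/7h3iIjvt2iZmc3LuYmGaM65iYmpuoh3i9//7KiKuHebuZq7url3iaq+26mGaMp3iJmqqofZeJmGepiIh2bLd3eJmZiI24qod4h2eKqHu4d4iHeIiayZh3i5ZXrdqKyHd4h3iZicyXiJ3t7/7IeMh3eIeJmImtuJzv//7KuVipd3iZmpmXi9may7upmbyHiImqupiHdmnchneImIed6YiImqdnd3d4z8h2eaqpmu/sl2iXd3eJmrz+qJrM3JibzMuZu6h3jLqHrbmZqIqpiIiazf6nd3vthomZh5dXq5d4iazqqYd3vcmJeZeZd7uYiJiM163Jdpmby6q5mpm6eIh3e9d6ze"/>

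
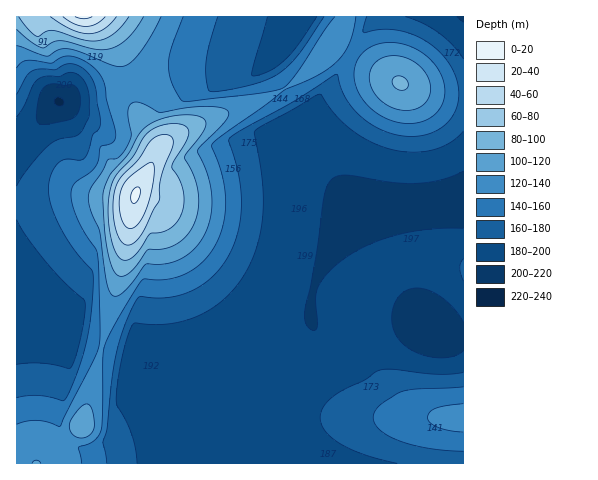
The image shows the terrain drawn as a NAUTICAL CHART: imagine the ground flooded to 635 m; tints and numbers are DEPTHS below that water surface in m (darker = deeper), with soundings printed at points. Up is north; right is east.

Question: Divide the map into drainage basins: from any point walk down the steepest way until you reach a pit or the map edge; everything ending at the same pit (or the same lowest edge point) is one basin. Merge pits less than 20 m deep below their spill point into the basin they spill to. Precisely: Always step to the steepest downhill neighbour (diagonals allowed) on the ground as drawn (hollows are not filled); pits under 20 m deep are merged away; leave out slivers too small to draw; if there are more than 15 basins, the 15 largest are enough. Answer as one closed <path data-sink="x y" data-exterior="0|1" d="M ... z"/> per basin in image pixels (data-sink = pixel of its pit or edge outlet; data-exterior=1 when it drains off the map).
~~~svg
<path data-sink="434 329" data-exterior="0" d="M334 44l-21 23-29 23-25 11-65 25-20 10-14 12-25 47-11 63-42 167-43 39 425-1 0-368-31-2-24-6z"/><path data-sink="59 102" data-exterior="0" d="M96 16l-80 1 1 447 21 0 44-39 42-167 11-63 23-45-1-9-16-22-7-14-13-50-8-16z"/><path data-sink="307 17" data-exterior="1" d="M344 16l-248 1 17 22 8 16 13 50 7 14 16 22 2 9 7-8 19-12 82-32 27-16 19-15 16-17 15-26z"/><path data-sink="463 17" data-exterior="1" d="M463 16l-117 0-13 27 76 44 24 6 30 1z"/>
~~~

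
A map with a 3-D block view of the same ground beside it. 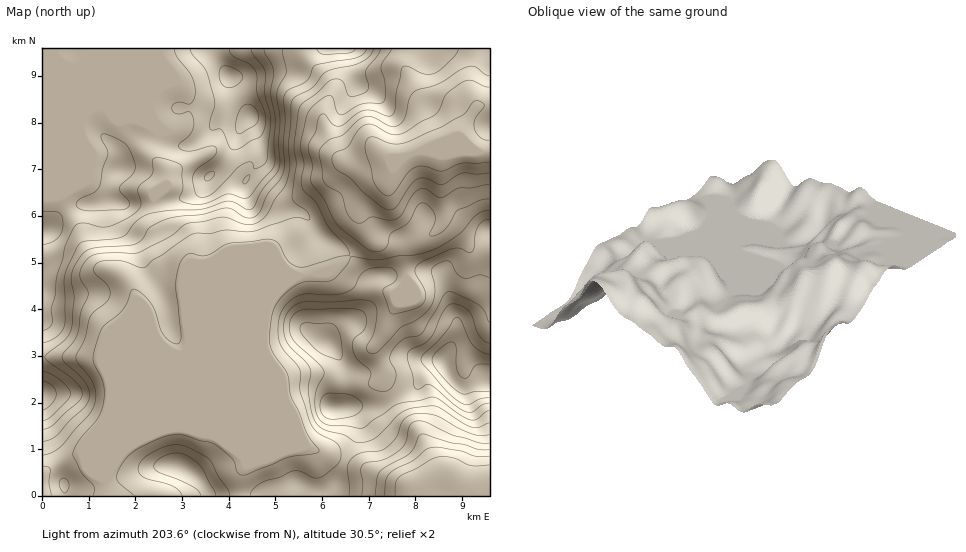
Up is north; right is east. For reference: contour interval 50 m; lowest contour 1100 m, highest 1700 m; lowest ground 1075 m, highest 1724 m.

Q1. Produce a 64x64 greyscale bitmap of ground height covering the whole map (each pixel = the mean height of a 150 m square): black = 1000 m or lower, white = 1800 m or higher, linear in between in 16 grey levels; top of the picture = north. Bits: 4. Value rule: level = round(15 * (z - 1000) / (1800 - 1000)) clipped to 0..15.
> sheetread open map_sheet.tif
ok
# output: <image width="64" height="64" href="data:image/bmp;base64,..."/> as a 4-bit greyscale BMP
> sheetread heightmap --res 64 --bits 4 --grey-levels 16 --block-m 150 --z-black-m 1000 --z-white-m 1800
<image width="64" height="64" href="data:image/bmp;base64,Qk12CAAAAAAAAHYAAAAoAAAAQAAAAEAAAAABAAQAAAAAAAAIAAATCwAAEwsAABAAAAAAAAAAAAAAABEREQAiIiIAMzMzAERERABVVVUAZmZmAHd3dwCIiIgAmZmZAKqqqgC7u7sAzMzMAN3d3QDu7u4A////AFZnZmZlVmZmZmZ3iId2Znd3d3d3d3dmVUMyIiIiIiIiVndmZmZmZmZmd3iId2ZmZ3d3d3d3d2ZVQzIiIiIiIiJWZ2ZmZmZmZ3d4iIh3ZmZmZ3d3d3d3ZlVEMyIiIiIiIlZmZmZmZmZ3eIiIh3ZmZmZmZ3ZmZ3dmVVQzMyIiIiIiZmZmZmZmZneIiIh3dmZmZmZmZmZmd2ZlVURDMyIjMzNmZmZmZmZmZ3iIh3dmZmZmZmZmZmZndmZmVUQzMzM0RHdmZmZmZmZmd3d3ZmZmZmZmZmZmZmd3d3ZlVEQzRERVd3ZmZmZmZmZmZmZmZmZmZmZmZmZmd3d3d2ZVRERVVWaId2ZmZmZmZmZmZmZmZmZmZmZmZnd3iIh3dlVVVVZmZoiHdmZmZmZmZmZmZmZmZmZmZmZniIiIiId2ZVVWZnd3mYh3ZmZmZmZmZmZmZmZmZmZmZniZmZmYiHdmZmZ3iIipmId2ZmZmZmZmZmZmZmZmZmZmeaqqmZmIh3Zmd4iZmKqZiHZmZmZmZmZmZmZmZmZmZmaJqqqpmZiIh3d4iaqZuqmYh2ZmZmZmZmZmZmZmZmZmZ4mqqqmZmZiIiImquqq7qpmHZmZmZmZmZmZmZmZmZmZniZmZmZmZmZmZmqu7u7qpmIdmZmZmZmZmZmZmZmZmZmeJmZmZiIiZmZmqu7u8qpmIdmZmZmZmZmZmZmZmZmZmZ4iZmZmIiImZqqu7u8ypmId2ZmZmZmZmZmZmZmZmZmZniImZmZiIiZqqvMu7zJmId2ZmZmZmZmZmZmZmZmZmZneImZmZiIiZmqvMy7u7iId2ZmZmZmZmZmZmZmZmZmZmeImZmZiIiJmqq8zLu7uYh3ZmZmZmZmZmZmZmZmZmZmeImaqpiIeImZqrvMu7qpmId2ZmZmZmZmZmZmZmZmZmeImaqqmId3iJmaq7u7qqqZiHZmZmZmZmZmZmZmZmZmZ4maqqmYiHd4iZmau7uqmqqYdmZmZmZmZmZmZmZmZmZnmZqqqZmYd3eIiJqruqmaqph3ZmZmZmZmZmZmZmZmZmeZmZmZmZiHd3iImaqqqZqqmHdmZmZmZmZmZmZmZmZmZ4mZmZmZmId3d3iJqqqZiqqYh3ZmZmZmZmZmZmZmZmZniJmZmZmIh3Znd4maqpmLqpiHd2ZmZmZmZmZmZmZmZmZ3iIiIiIh3ZmZneJmZmIuqmYh3dmZmZmZmZmZmZmZmZmd3d3d3d3dmZmZ4mZiIi7qYh3d2ZmZmZmZmZmZmZmZmZmZmZmd3d2ZmZ3iIiIiLupiHd2ZmZmZmZmZmZmZmZmZmZmZmZnd3dmZneIiIiIu6mHd2ZmZmZmZmZmZmZmZmZmZmZmZmd3d3Znd4iId4e7qYh3ZmZmdmZmZmZmZmZmZmZmZmZmZmd3Zmd3iId3d7uqmHd2Z3d3ZmZmZmZmZmZmZmZmZmZmZmZmZnd4d3d3u7qZiHd3d3d3ZmZmZmZmZmZmZmZmZmVVVVZmZmd3d3e7uqmYiIiIh3d2ZmZmZmZmZmZmZmZmVVRVVVVVZmdnd8u6qpmZmZmIh3dmZmZmZmZmZmZmZmVUREVVVVVVZmZ3zLuqqqqqmZiIh3d3dmZmZmZmZmZmVURERVVVVVVWZnfMu6qqqqqpmIiId3d3d3d3ZmZmZmVURERERVVVVVVmd8y7u7u7uqqZmIiIiHd4iId3d2d2ZUREREREVVVVVVZnu7u7u7u7uqmZmZmZiIiZmHd3d2ZUREREMzRFVVRVVWa7u7u7u7u7qqqqqqqZmZqYh3d2ZlREQzMyM0VVREVVVbu7u7vMy7uqqqq7u7qqqqmHd2ZlVEQzMyIjRERERERVu7u7u7u7uqqqqrvMu7u7qYh3ZlVERDMyIiI0RDNERES7u7u7u7u7qqqqu8zLu7u6mIdlVEQzMyIiIjMzMzRERLu7u7u8zLu6qqq7zMy7u7qph2VUQzMyIiEiIzMiMzMzu7u7u7zMy7qqqrvMzMu7u6qHZVQzMyIiIRIiIiIiMzO7u7u7u8zLuqqqu7vMy7u7updmVDMzIiIhESIiIiIiIru7u7u7zLu6qru7u7zMy7u6l2VUMzMiIhERERERERESu7u7u7u7u7u7u7u7vMzMzLqHZUQzMzIiIiIRERERERG7u7u7u7u7u7u7u8y8zdzMuodlVEMzMiIiIiIhERERIru7u7u7u7u7u7u7zMzN3cy6l2VUREMyIiMzIiIhERIiu7u7u7u7u7u7u7vMzN3d3LqXZlVERDMjM0MzIiIiIiK7u7u7u7u7u7u7u8zM3d3duph2VVVVQzNERDMzIiIiIru7u7u7u7u7u7u7zMzN3t26mHZVVWVURFVUQzMyIiIiu7u7u7u7u7u7u7u8zM3d3LqYdmVVZmVVVVRDMzMiIiK7u7u7u7u7u7u7u7zM3d3cuYh3ZlZmZmZlVEQzMyIiIru7u7u7u7u7u7u7vM3d3cy5mId2Zmd3ZmVUREMzMiIiu7u7u7u7u7u7u7u8zd3dzLqZiIdmZ3d2ZVREREMzMjO7u7u7u7u7u7u7u8zd3d3MupmZiHd3d3ZlVURERDMzM7u7u7u7u7u7u7u7zN3d3cy6qZmId3d3ZmVVVVVURDNEu7u7u7u7u7u7u7zM3d3cy7qZmZiIiHd2ZVVVVVVERES7u7u7u7u7u7u7zM3d3My7qpmZmZmZiHdlVVVVVVRERLu7u7u7u7u7u7vM3d3My7qqmZmZqqqZh2ZVVVVVVURE"/>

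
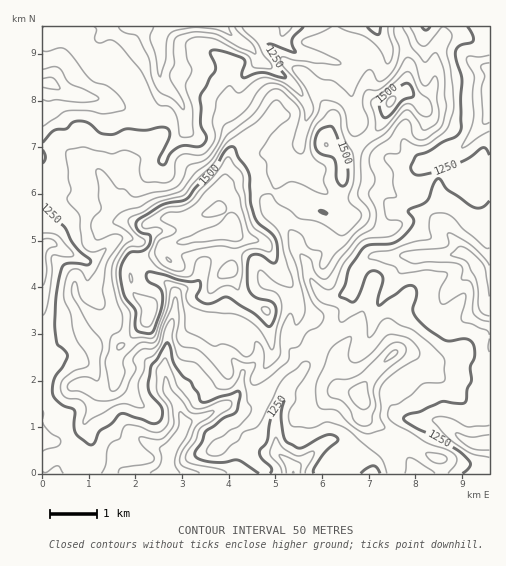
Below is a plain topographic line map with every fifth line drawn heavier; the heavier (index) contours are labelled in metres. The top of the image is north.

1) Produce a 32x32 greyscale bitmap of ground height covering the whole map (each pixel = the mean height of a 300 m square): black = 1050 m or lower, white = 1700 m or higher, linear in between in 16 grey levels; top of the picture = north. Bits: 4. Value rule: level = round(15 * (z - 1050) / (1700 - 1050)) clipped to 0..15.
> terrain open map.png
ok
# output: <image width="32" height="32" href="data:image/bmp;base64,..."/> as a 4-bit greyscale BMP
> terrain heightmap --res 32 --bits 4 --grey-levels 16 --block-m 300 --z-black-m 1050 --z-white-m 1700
<image width="32" height="32" href="data:image/bmp;base64,Qk12AgAAAAAAAHYAAAAoAAAAIAAAACAAAAABAAQAAAAAAAACAAATCwAAEwsAABAAAAAAAAAAAAAAABEREQAiIiIAMzMzAERERABVVVUAZmZmAHd3dwCIiIgAmZmZAKqqqgC7u7sAzMzMAN3d3QDu7u4A////AEREMyIRM0RFQiRVVWZmZlREREMyEUVlVTNEVVZmZ3VDNEVDMiElZmVFVUVnZmVDIkRVVERCE1ZmRWZmiHZUM0NEVmVWUiM0VlVnd5hlVERERWd3ZTJFVFZlZ4mpZmVVREZ3iGUzVWZnZWeImXZmZVRFZoh1NFZ3aHZmeImHdmVURVaJdkVnh4iXZnd3mXdlVEVmeZlmeIiYl3Zndnh2VVRFZ4irhoiZmaiHZnZmVURDRWd4rKeZmau4h2ZlVVREMUZ3ebynm7q6qYZVVVVUMzE1dnq7qavMuZmGZUVERDMhNWV6u7zLzbmpd3VEQzMzETRFabvdzMy6uXiHVDMiIRIjVmea3u7d3LiIiGVUMzIkRFeIm83e79uoiZqHZkQzRFVneJvN3u7KmZqqmGVUNERWZ3d4mr3tyZmqqZdlVURVVmd3dmec3bqZmZqHZVVVVVZnd2VWecy5mZmrl2VVVVVWZmZlVWebqZmZqpdlVERVVWZVVVRFeqmZirqYdmZEREVVRVVUNWiamYq5iYd4ZUM0RERERDVniamIqXmoiYVCIyMzRDM1ZniZd4h5uqqGQhEjNEQiRVZnh2h3eJuohUIiNERDEzRVVVV3dnd5mHVCMzREMhI0VUNGZmZnZ4d1M0RERDISREMjVFZ3dld2ZURERDMiESIhNERWZmVXZWVU"/>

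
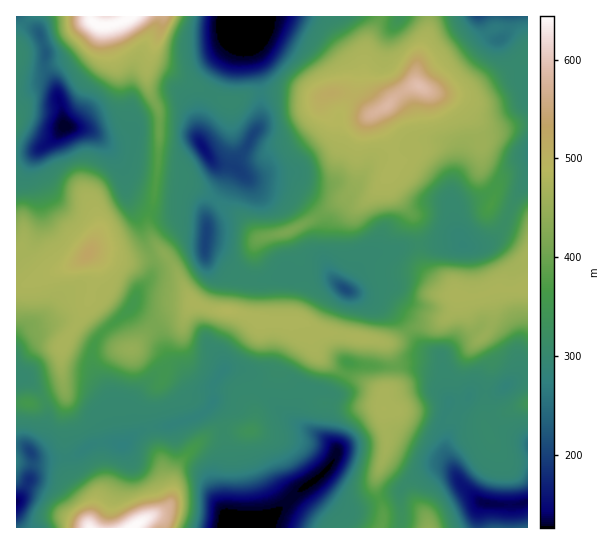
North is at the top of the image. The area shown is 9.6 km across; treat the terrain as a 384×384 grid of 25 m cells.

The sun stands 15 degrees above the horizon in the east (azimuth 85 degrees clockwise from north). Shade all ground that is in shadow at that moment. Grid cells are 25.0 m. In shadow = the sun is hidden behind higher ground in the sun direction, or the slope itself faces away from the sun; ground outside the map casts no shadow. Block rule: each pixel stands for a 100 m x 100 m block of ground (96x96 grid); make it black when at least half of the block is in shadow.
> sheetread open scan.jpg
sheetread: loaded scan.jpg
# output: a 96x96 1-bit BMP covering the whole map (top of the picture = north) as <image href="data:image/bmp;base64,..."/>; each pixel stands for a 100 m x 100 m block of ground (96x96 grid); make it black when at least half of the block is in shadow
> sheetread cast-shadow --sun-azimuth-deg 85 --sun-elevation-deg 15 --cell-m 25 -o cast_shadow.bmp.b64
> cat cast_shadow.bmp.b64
<image width="96" height="96" href="data:image/bmp;base64,Qk2+BAAAAAAAAD4AAAAoAAAAYAAAAGAAAAABAAEAAAAAAIAEAAATCwAAEwsAAAIAAAAAAAAA////AAAAAAD/+AAAAAAfAABwAAD/+AAAAAAPAABwAAD/8AAAAAADAABgAAD/AAAAAAAAgAAAAADzAAAAAAAAwAAAAAD44AAAAAAA8AAAAAB4cAAAAAAA+AAAAAAYOAAAAAAA+MAAAAAcHAAAAAAA/+AABgAcAACAAAAA/+AAHgAMAAHAAAAA/+AAPAAAAAHAAAAA//AAOAAAAAHAAAAAf/AAOAAIAADAAAAAf/AAAAAYAAAAAAAAf/AAAAAQAAAAAAAAP/AAAAAAAAAAAAAAP/AAAAAAAAAAAAAAP/AAAAAAAAAAAAAAH+AAAAAAAAAAAAAAD+AAAAAAAAAAAAAAB8AAAAAAAAAAAAAAD4AAAAAAAAAAAAAADwAAAAADAAAAAAAAD4AAAAAHAAAAAAAAB4AAAAAHAAAAAAAAB8AAAAAPAAAAAAAAAIAAAAAfAAAAAAAAAAAAAAAfAAAAAAAAAAAAAAA+AAAAAAAEAAAAAAA+AAAAAAAeAAAAAAAeAAAAAAAcAAAAAAAMAAAAAAAAAAAAcABAAAAAAHAAAAAAcABAAAAAAfAAAAAAAAAAAAAAAeAAAAAAAAAAAAAAAAAAAAAAAAAAAAAAAAAAAAAAAAAAAAAAAAAAAAAAAAAAAAAAAAAAAAAAAAAAAAAAAAAAAAAAAAAAAAAAAAAAAAAAAAAAAAAAAAAAAAAAAAAAAAAAAAAAAABwAAAAAAAAAAAAAIBwAAAAAAAAAAAAAAAwAAAAAAAAAAAAAAAAAAAAAAAAAAAAAAAAAAAAAAAAAAAAAAAAAAAAAAAAAAAAAAAAAAAAAAAACAAAAAAAAAAAAAAAACAAAAAAAHgAAAAAAGAAAAAAADwAAAAAAPAAAAAAAD4AAAAAAPAAAAAAAB4AAAAAAGAAAAAAAB8AAAAAAAAAAAAAAA8AAAAAAAAAAAAAAA8AAAAAAAAAAAAAAAcAAAAAAAAAAAAAAAMAQAAAAAAAAAAAAAAA4AAAAAAAAAAAAAAB4AAAAAAAAAAAAAAD4AAAAAABgAAAAAAB4AAAAAABwAAAAAAB4ACAAAADwAAAAAAAAADAAAADwAAAAAAAAADAAAAHwAAAAAAAAADAAAAHwAAAAAAAAAHAAAAHwAAAAAAAAAHAAAAPwAAAAAAAAAHAAAAPgAAAAAAAAAHAAAAfAAAAAAAAAYHAAAB+AAAAAAAAA4HAAAf8AAAAAAAAB4HAAAf8AAAAAAAAA4HAAAf4AAAAAAAAAQHAAAf4AAAAAAAAAAPAAAf4AAAAAAAAYAeAAAP4AAAAAAAA4AeAAAP4AAAAAAAB4AcAAAP4AAAAAAAB4IcAAAH4AAAAAAAB44MAAAH4AAAAAAABzwAAAAD8AAAAAAAB/wAAAAA+AAAAAAAD/gAAAAHPAAAAAAAH/AAAAAHjgAAAAAAP+AAAAAHhwAAAAAAP+AAAAADw4AAAAAAf/AAAAAD4IAAAAAA//gAAAAB4AAAAAAB//AAAAAB8AAAAAAD/+AAAAAA8AABAAAD/+AAAAAA+AABgAAAf+AAAAAAeAABgAAA="/>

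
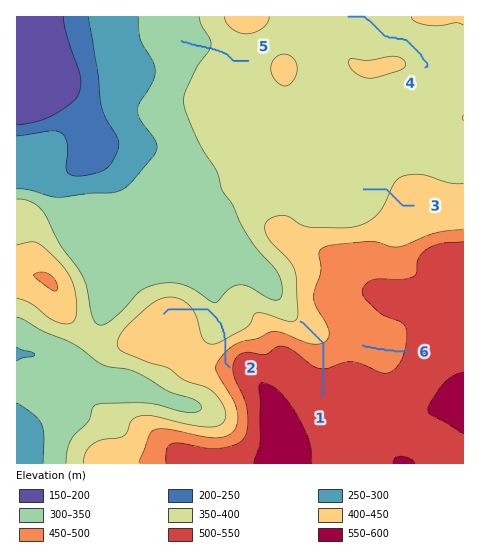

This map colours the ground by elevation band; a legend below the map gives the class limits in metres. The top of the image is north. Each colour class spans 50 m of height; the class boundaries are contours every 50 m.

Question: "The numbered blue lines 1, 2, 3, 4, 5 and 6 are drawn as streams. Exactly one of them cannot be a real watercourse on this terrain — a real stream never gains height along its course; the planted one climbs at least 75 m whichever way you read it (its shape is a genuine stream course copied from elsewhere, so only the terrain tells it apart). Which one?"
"2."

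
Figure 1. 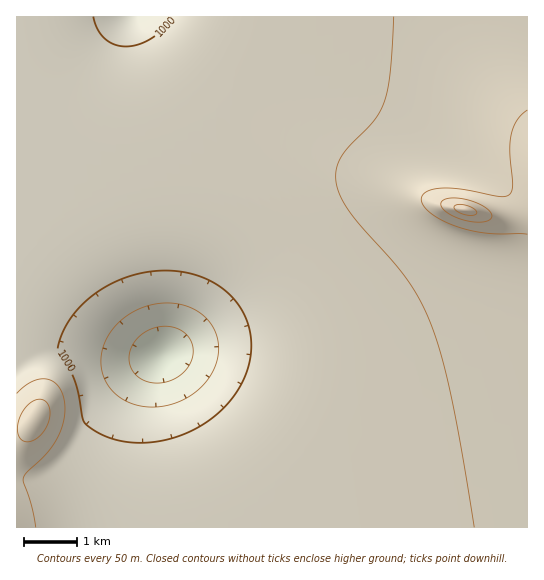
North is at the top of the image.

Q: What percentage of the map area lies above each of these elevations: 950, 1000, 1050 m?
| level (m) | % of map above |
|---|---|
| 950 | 96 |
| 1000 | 90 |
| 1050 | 25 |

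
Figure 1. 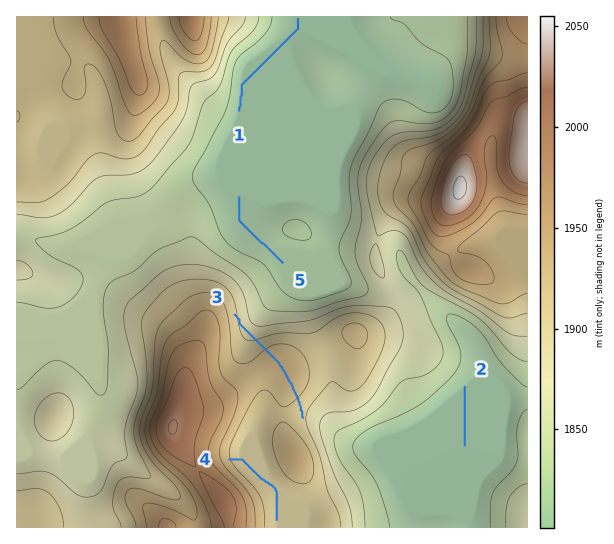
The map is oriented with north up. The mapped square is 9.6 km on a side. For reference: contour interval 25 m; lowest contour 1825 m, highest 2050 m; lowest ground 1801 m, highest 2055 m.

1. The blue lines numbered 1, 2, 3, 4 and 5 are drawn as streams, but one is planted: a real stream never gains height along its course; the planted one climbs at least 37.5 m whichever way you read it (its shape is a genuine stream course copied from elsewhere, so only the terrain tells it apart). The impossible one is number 3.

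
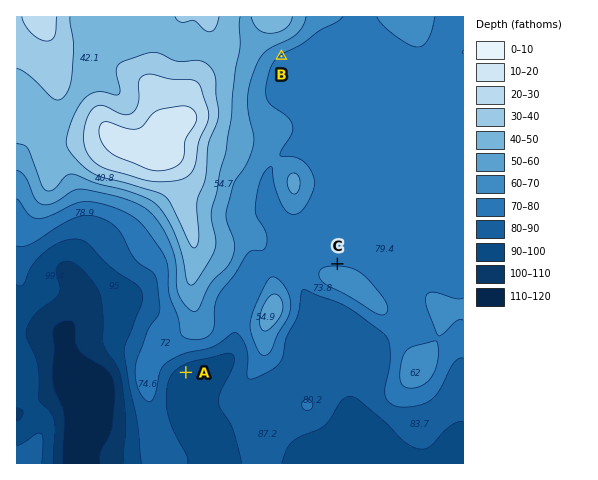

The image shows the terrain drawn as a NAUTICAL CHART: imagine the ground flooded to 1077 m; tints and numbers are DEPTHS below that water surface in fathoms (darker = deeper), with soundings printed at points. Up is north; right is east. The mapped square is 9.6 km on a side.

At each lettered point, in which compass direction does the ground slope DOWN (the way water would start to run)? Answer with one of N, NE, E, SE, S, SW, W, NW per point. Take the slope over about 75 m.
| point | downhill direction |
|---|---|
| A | SE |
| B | SE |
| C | N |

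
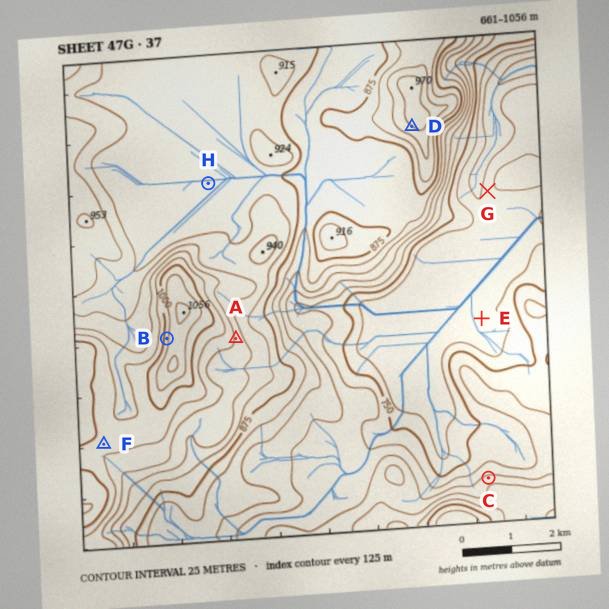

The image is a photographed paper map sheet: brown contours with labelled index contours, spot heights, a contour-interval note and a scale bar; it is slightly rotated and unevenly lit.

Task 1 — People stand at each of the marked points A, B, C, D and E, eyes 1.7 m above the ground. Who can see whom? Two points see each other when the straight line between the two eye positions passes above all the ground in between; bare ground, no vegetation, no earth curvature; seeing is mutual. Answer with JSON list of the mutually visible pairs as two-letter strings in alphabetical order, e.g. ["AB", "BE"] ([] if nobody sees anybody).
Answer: ["AC", "AD", "AE", "CD"]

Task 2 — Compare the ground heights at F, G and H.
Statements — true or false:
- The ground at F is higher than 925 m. true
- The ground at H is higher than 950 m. false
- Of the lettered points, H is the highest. false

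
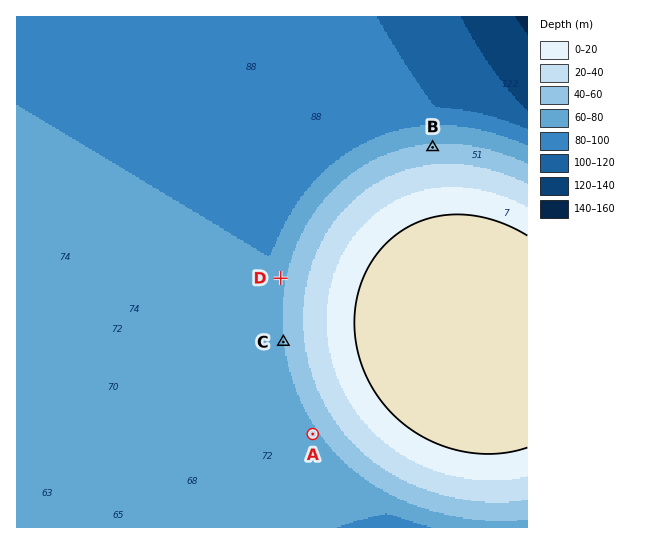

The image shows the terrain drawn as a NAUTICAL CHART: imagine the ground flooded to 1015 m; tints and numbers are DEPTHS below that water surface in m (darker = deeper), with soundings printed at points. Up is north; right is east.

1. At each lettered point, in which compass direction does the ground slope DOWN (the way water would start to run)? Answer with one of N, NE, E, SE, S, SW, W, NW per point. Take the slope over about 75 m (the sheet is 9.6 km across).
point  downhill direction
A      SW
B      N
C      W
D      W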